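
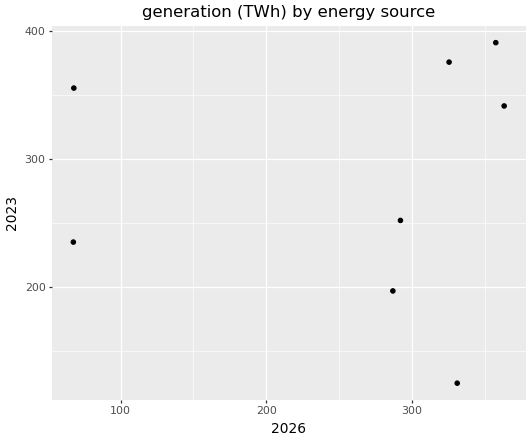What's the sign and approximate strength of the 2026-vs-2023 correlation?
no clear correlation

Points are roughly uncorrelated; weak (|r| ≈ 0.0).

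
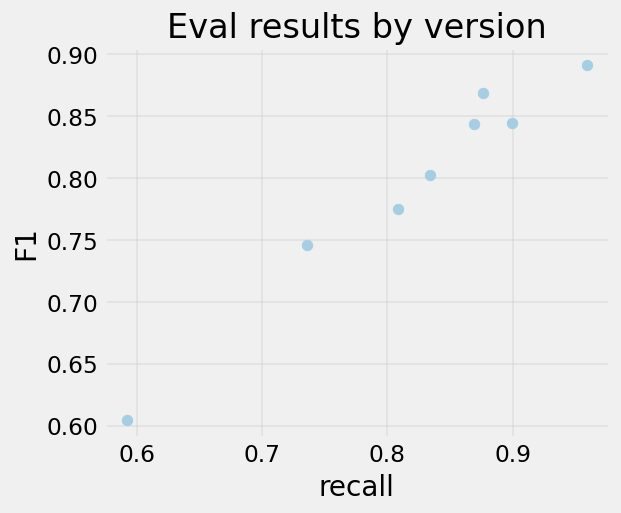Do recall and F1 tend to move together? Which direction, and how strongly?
Points are positively correlated; strong (|r| ≈ 1.0).

positive, strong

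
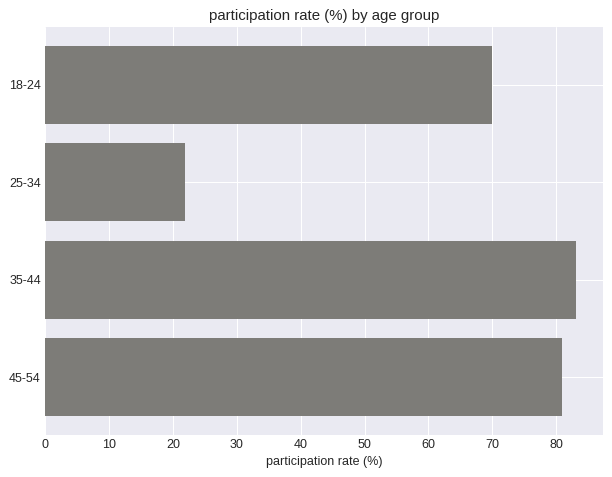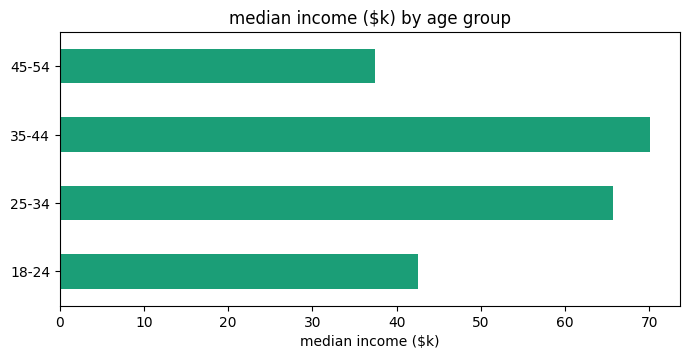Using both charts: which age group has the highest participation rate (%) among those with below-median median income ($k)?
Chart 2 median median income ($k) ≈ 50; below-median age groups: 18-24, 45-54. Among those, 45-54 has the highest participation rate (%) (≈ 80).

45-54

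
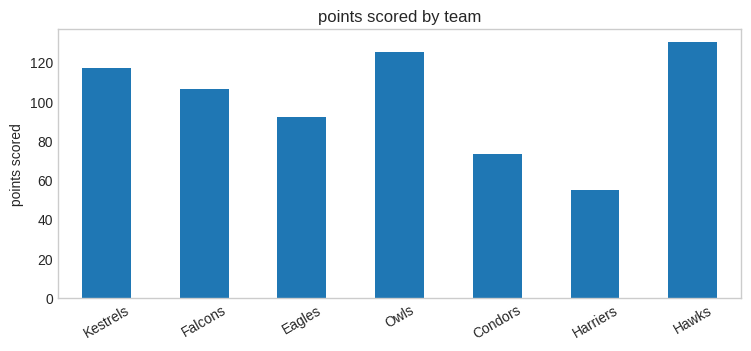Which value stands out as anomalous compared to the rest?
Harriers

Harriers ≈ 60; the rest sit between ≈ 80 and ≈ 120.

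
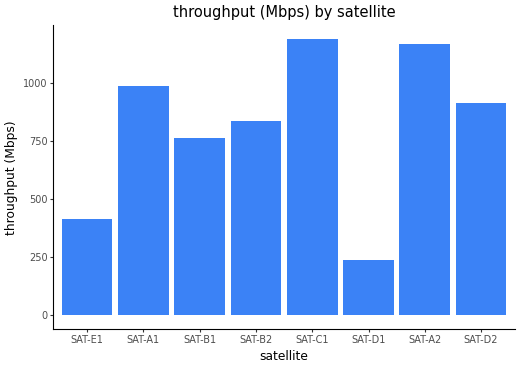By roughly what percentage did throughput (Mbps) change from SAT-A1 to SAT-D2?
≈ -10%

SAT-A1 ≈ 1000, SAT-D2 ≈ 900; (900 − 1000) / 1000 ≈ -10%.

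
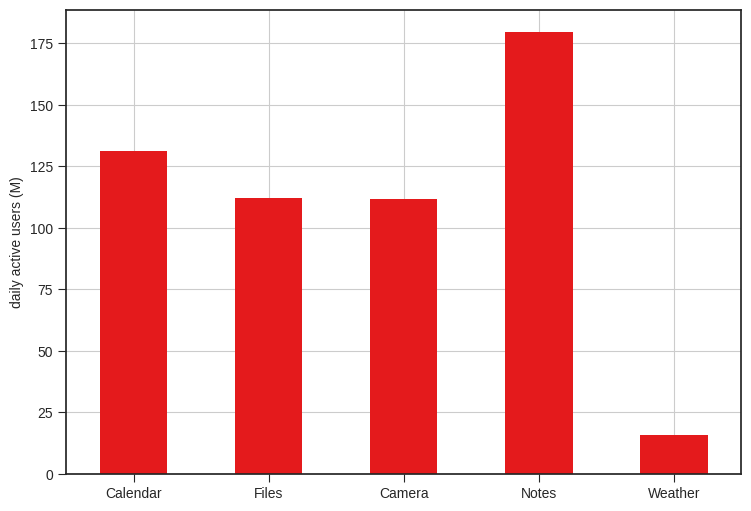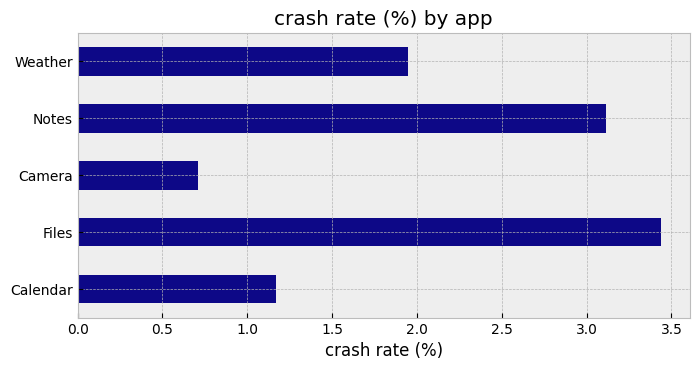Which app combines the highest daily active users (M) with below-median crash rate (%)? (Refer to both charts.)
Chart 2 median crash rate (%) ≈ 2; below-median apps: Calendar, Camera. Among those, Calendar has the highest daily active users (M) (≈ 140).

Calendar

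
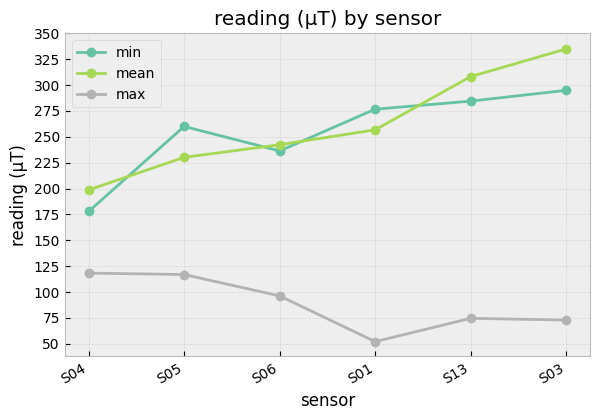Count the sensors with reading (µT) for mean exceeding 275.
Above 275: S13, S03.

2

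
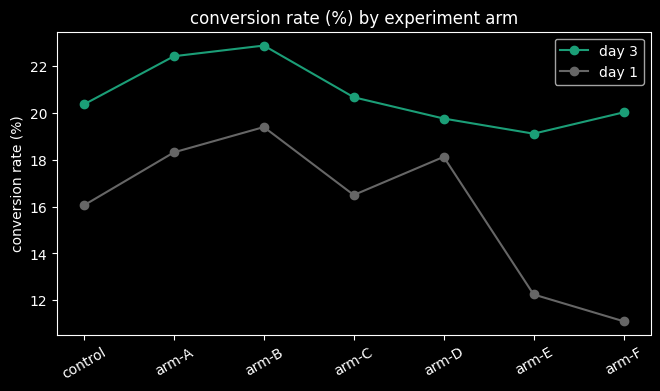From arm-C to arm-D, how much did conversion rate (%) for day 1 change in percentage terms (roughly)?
≈ +12.5%

arm-C ≈ 16, arm-D ≈ 18; (18 − 16) / 16 ≈ +12.5%.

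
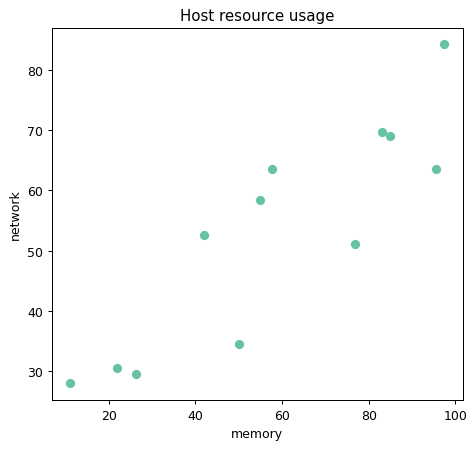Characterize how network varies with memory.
positive, strong

Points are positively correlated; strong (|r| ≈ 0.9).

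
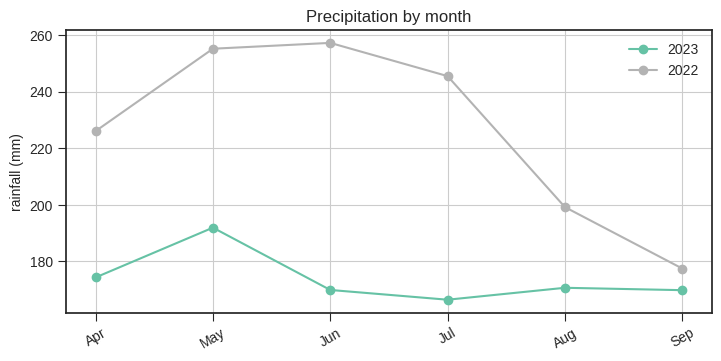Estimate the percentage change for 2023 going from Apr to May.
Apr ≈ 170, May ≈ 190; (190 − 170) / 170 ≈ +11.8%.

≈ +11.8%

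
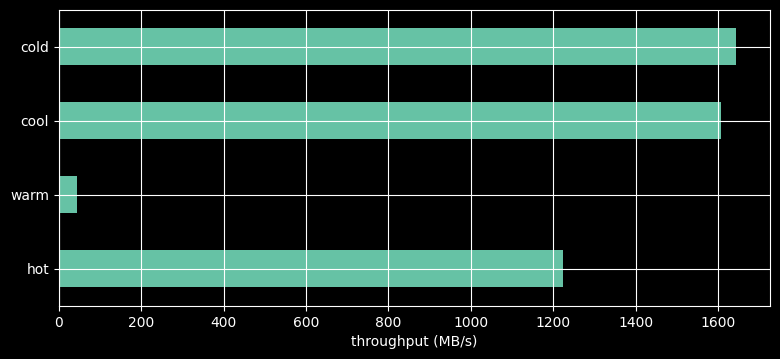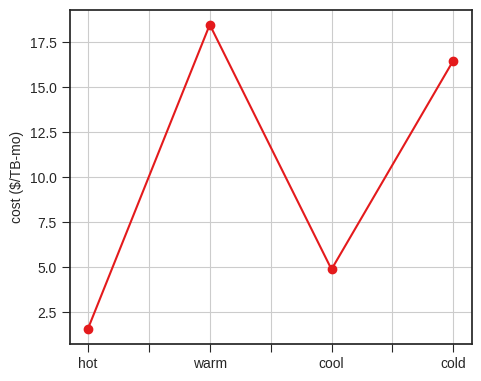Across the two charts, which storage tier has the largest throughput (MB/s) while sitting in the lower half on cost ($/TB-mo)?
cool

Chart 2 median cost ($/TB-mo) ≈ 10; below-median storage tiers: hot, cool. Among those, cool has the highest throughput (MB/s) (≈ 1600).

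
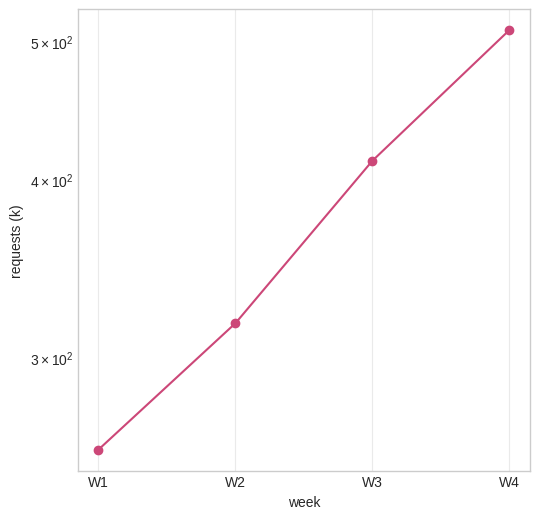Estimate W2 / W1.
W2 ≈ 325, W1 ≈ 250; 325/250 ≈ 1.3.

≈ 1.3×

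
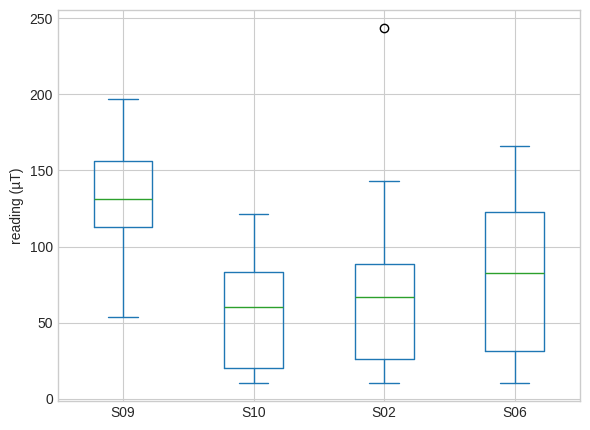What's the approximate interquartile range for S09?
≈ 50

Q3 ≈ 160, Q1 ≈ 110; IQR ≈ 50.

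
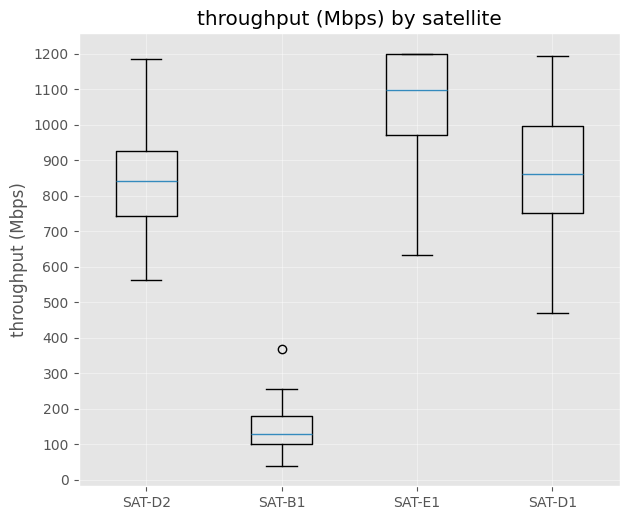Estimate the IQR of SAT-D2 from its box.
≈ 200

Q3 ≈ 900, Q1 ≈ 700; IQR ≈ 200.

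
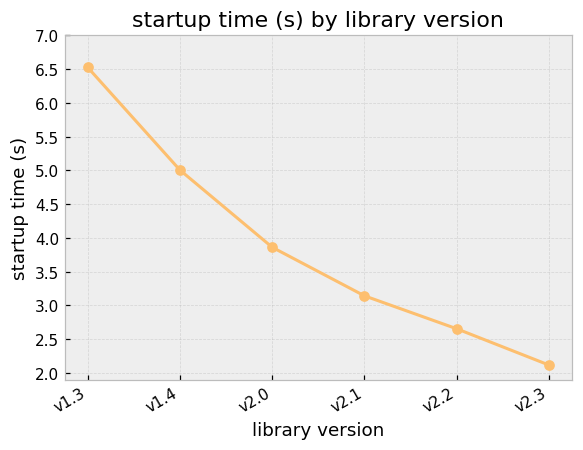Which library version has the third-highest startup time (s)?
v2.0

Top 4: v1.3 ≈ 6.5, v1.4 ≈ 5.0, v2.0 ≈ 4.0, v2.1 ≈ 3.0.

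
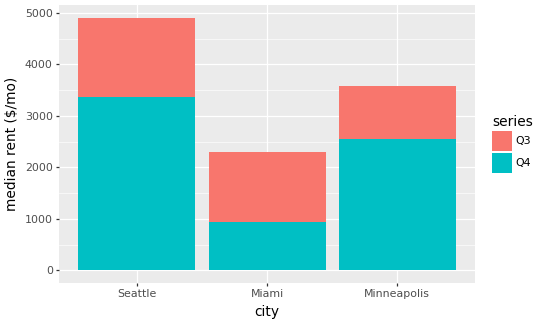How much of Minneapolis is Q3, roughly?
≈ 1000

Q3 top ≈ 3500, bottom ≈ 2500; segment ≈ 1000.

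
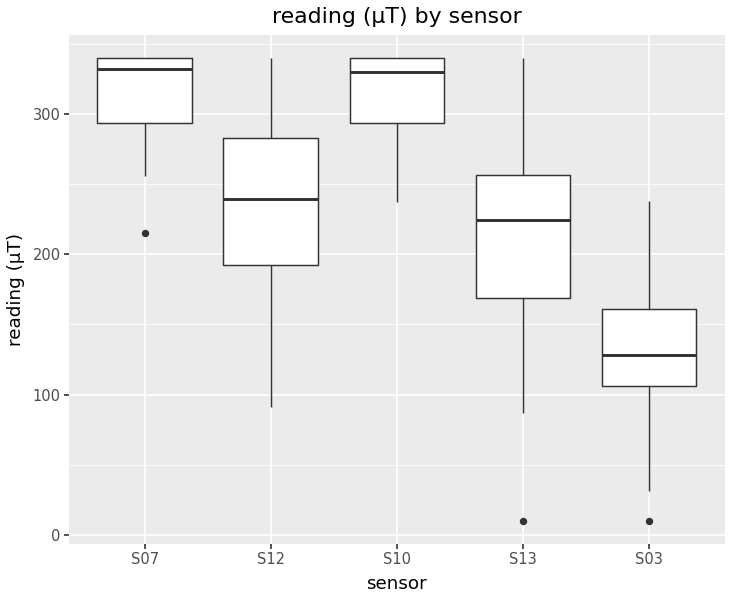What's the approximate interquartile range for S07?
≈ 40

Q3 ≈ 340, Q1 ≈ 300; IQR ≈ 40.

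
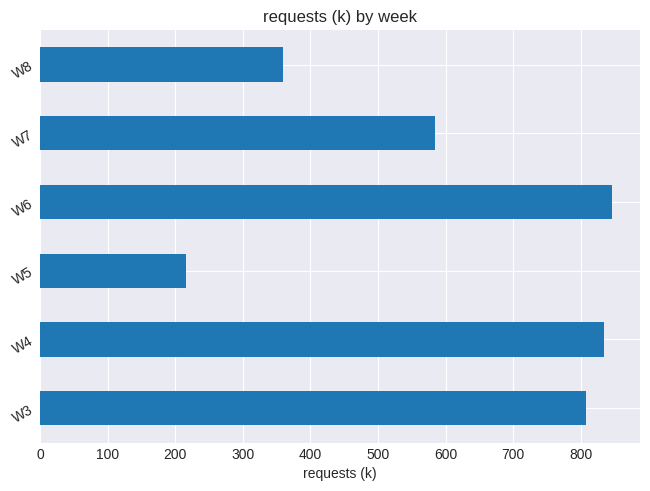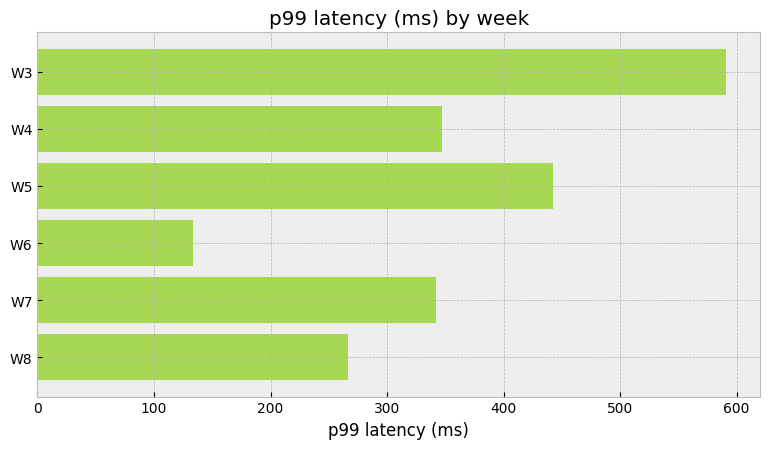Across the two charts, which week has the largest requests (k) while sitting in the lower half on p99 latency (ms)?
W6

Chart 2 median p99 latency (ms) ≈ 300; below-median weeks: W6, W7, W8. Among those, W6 has the highest requests (k) (≈ 800).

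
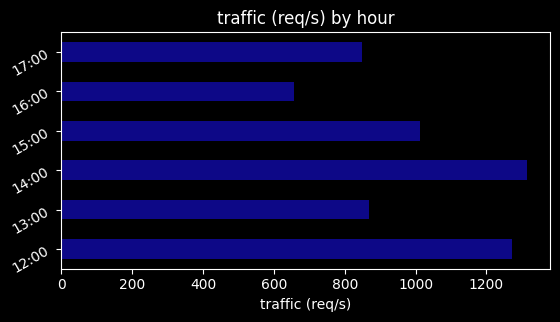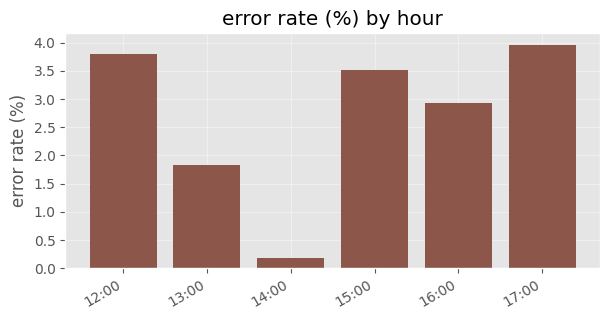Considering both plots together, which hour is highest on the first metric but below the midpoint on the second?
14:00

Chart 2 median error rate (%) ≈ 3; below-median hours: 13:00, 14:00, 16:00. Among those, 14:00 has the highest traffic (req/s) (≈ 1400).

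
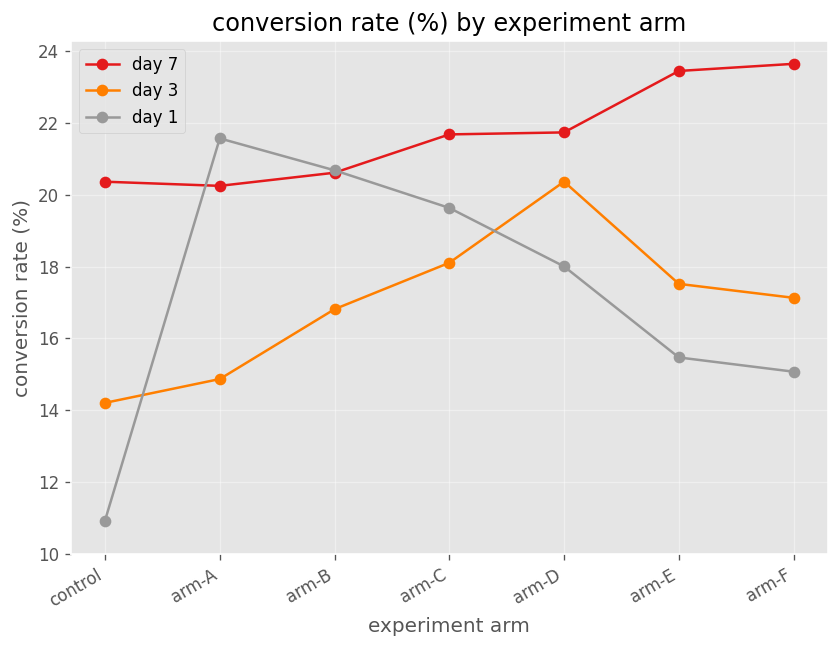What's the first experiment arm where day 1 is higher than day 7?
control: day 1 ≈ 10 vs day 7 ≈ 20 (not yet); arm-A: day 1 ≈ 22 vs day 7 ≈ 20 (first crossover).

arm-A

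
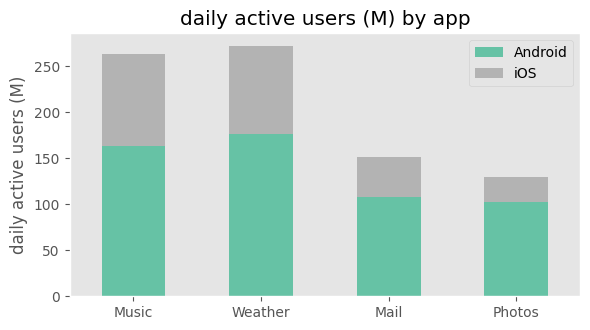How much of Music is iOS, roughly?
iOS top ≈ 275, bottom ≈ 175; segment ≈ 100.

≈ 100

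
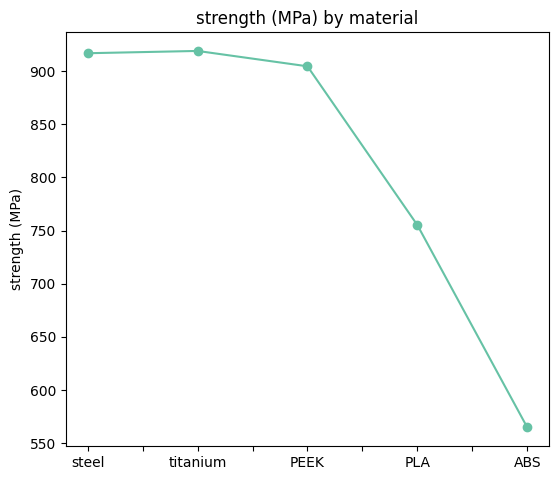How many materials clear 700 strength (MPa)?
4

Above 700: steel, titanium, PEEK, PLA.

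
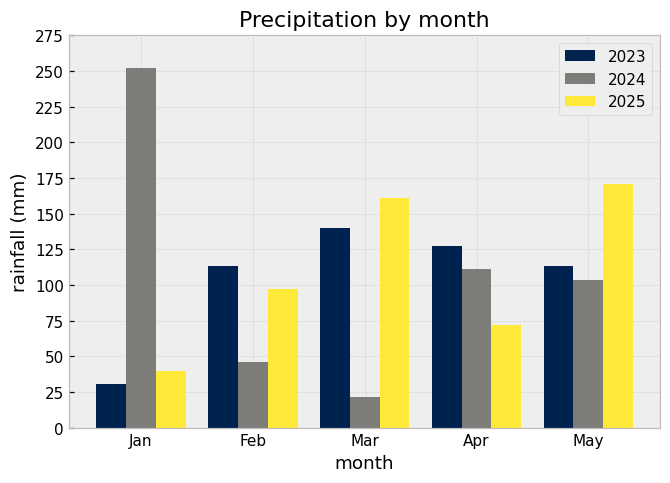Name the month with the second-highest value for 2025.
Mar

Top 3 for 2025: May ≈ 175, Mar ≈ 150, Feb ≈ 100.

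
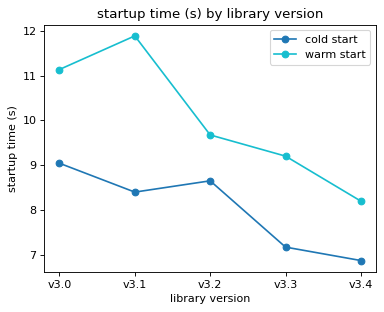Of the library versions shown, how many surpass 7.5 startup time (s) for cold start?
3

Above 7.5: v3.0, v3.1, v3.2.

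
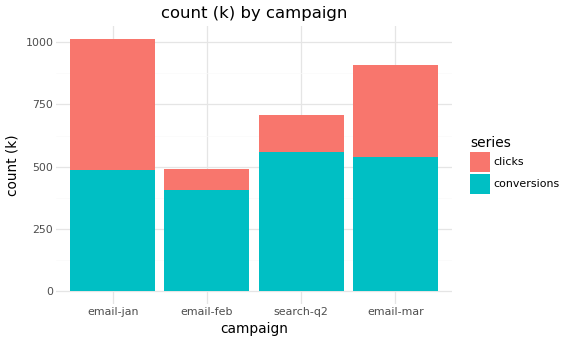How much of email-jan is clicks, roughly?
clicks top ≈ 1000, bottom ≈ 500; segment ≈ 500.

≈ 500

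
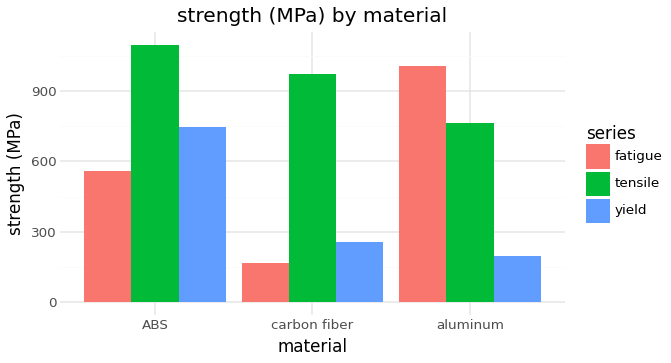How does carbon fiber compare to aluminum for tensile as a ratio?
≈ 1.25×

carbon fiber ≈ 1000, aluminum ≈ 800; 1000/800 ≈ 1.25.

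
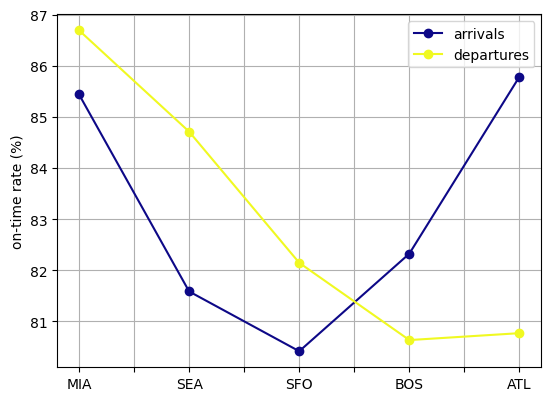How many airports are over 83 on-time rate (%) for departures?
2

Above 83: MIA, SEA.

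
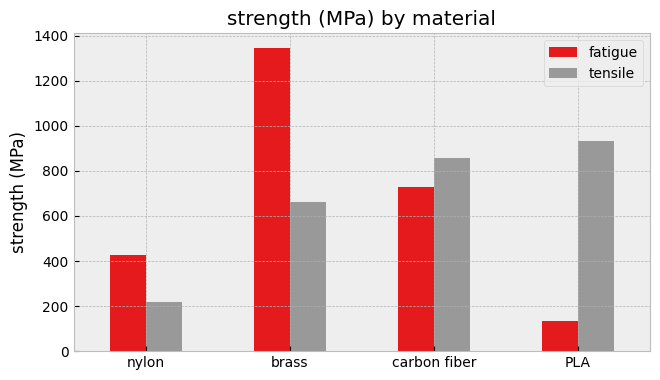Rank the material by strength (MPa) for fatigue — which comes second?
carbon fiber

Top 3 for fatigue: brass ≈ 1400, carbon fiber ≈ 800, nylon ≈ 400.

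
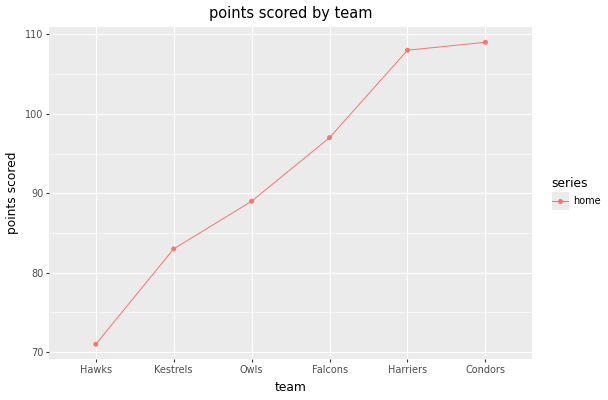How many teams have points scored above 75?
5

Above 75: Kestrels, Owls, Falcons, Harriers, Condors.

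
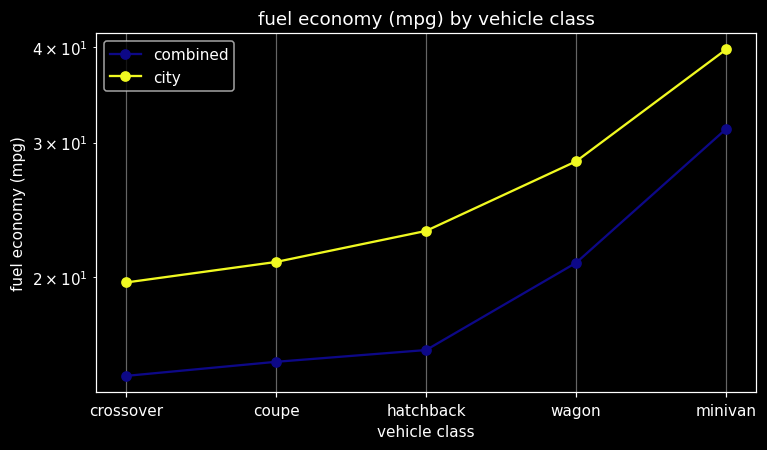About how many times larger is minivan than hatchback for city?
minivan ≈ 40, hatchback ≈ 25; 40/25 ≈ 1.6.

≈ 1.6×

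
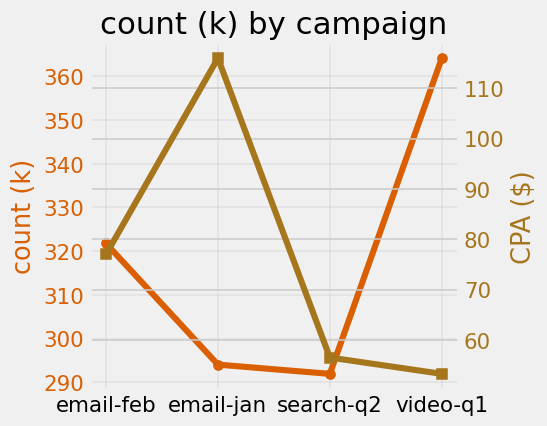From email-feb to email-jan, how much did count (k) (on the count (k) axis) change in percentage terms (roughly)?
email-feb ≈ 320, email-jan ≈ 290; (290 − 320) / 320 ≈ -9.4%.

≈ -9.4%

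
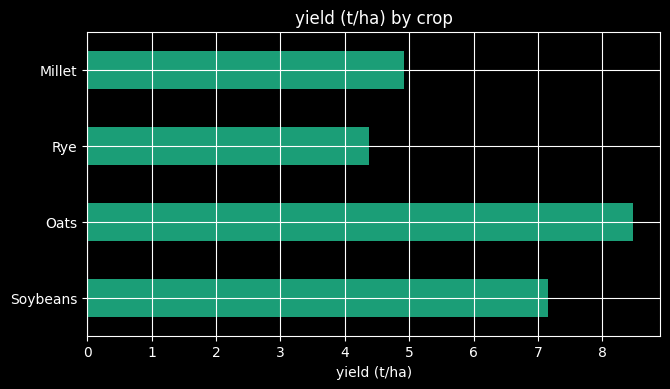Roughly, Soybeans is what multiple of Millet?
Soybeans ≈ 7, Millet ≈ 5; 7/5 ≈ 1.4.

≈ 1.4×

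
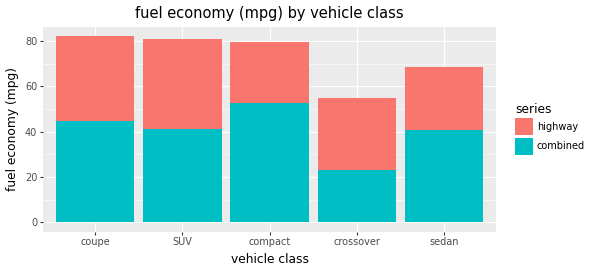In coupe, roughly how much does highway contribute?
≈ 40

highway top ≈ 80, bottom ≈ 40; segment ≈ 40.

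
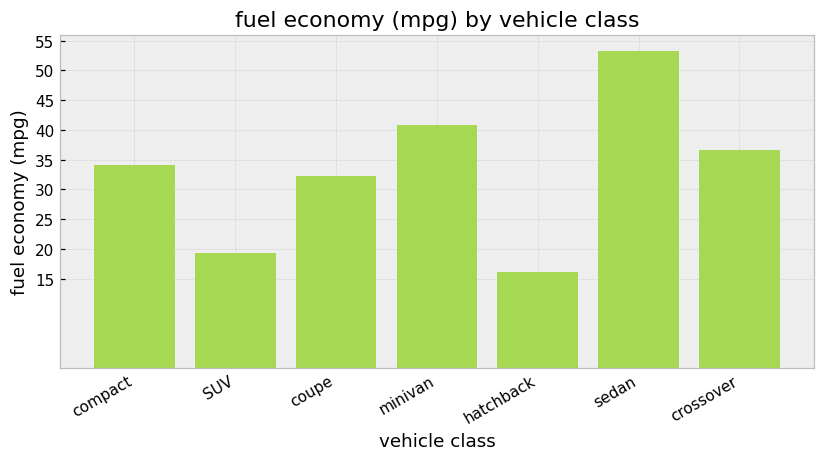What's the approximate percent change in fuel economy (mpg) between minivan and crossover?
≈ -12.5%

minivan ≈ 40, crossover ≈ 35; (35 − 40) / 40 ≈ -12.5%.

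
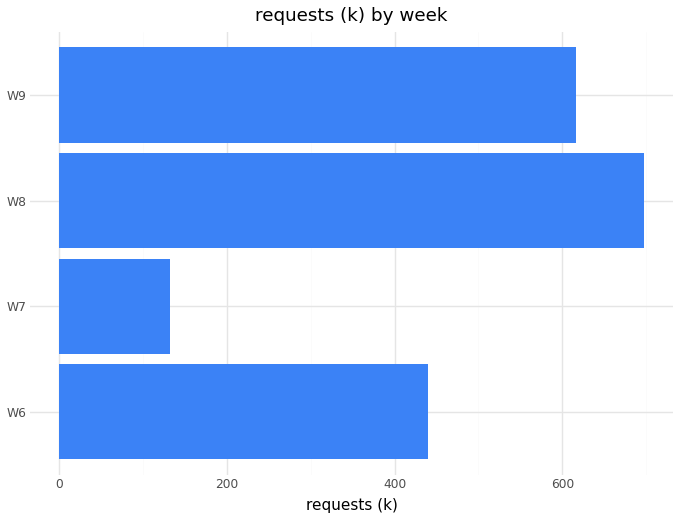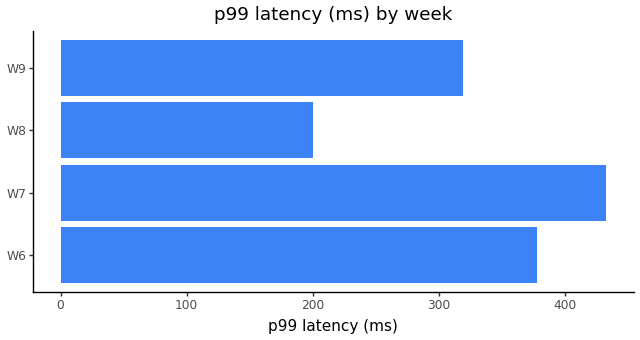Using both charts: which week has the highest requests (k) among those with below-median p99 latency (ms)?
W8

Chart 2 median p99 latency (ms) ≈ 350; below-median weeks: W8, W9. Among those, W8 has the highest requests (k) (≈ 700).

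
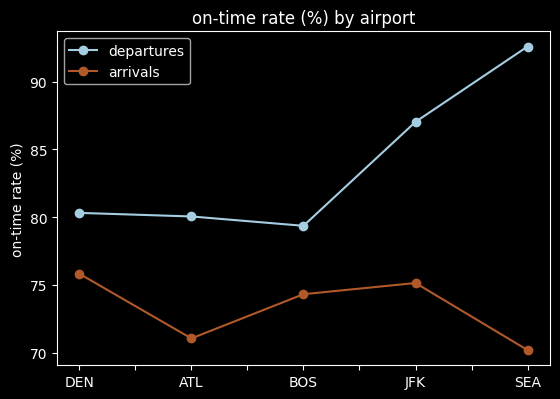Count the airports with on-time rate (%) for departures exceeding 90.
1

Above 90: SEA.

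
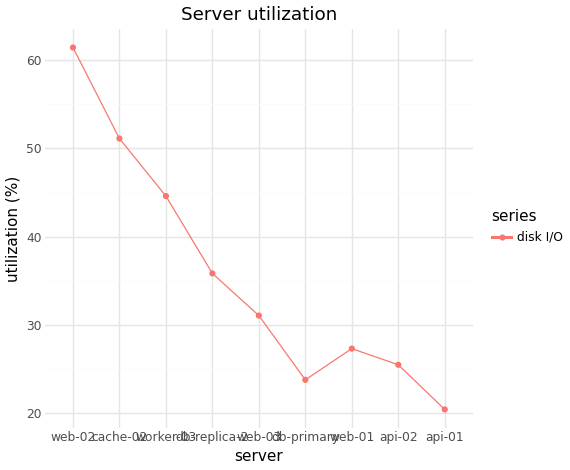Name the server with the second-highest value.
cache-02

Top 3: web-02 ≈ 60, cache-02 ≈ 50, worker-03 ≈ 45.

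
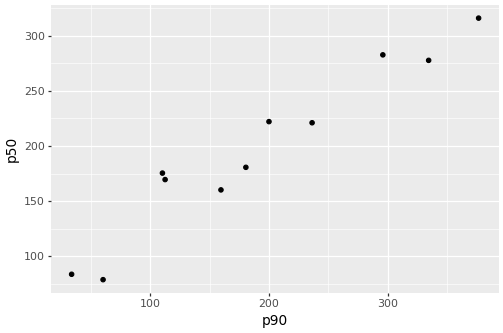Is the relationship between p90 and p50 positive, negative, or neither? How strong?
Points are positively correlated; strong (|r| ≈ 1.0).

positive, strong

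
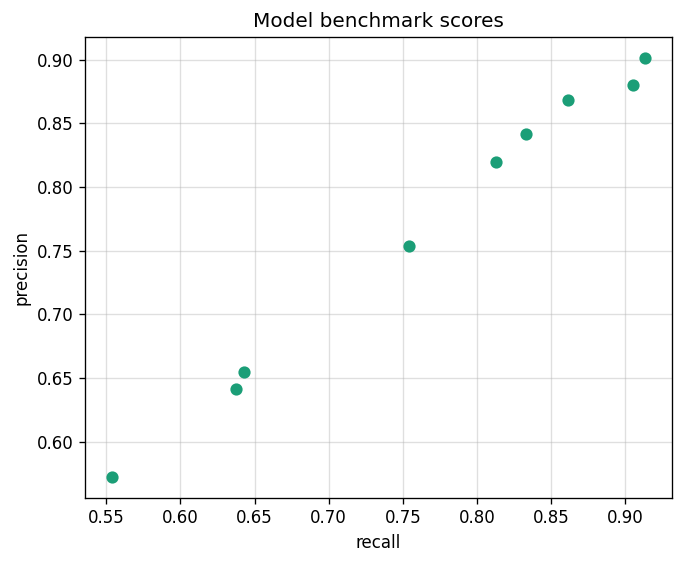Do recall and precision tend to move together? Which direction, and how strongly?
positive, strong

Points are positively correlated; strong (|r| ≈ 1.0).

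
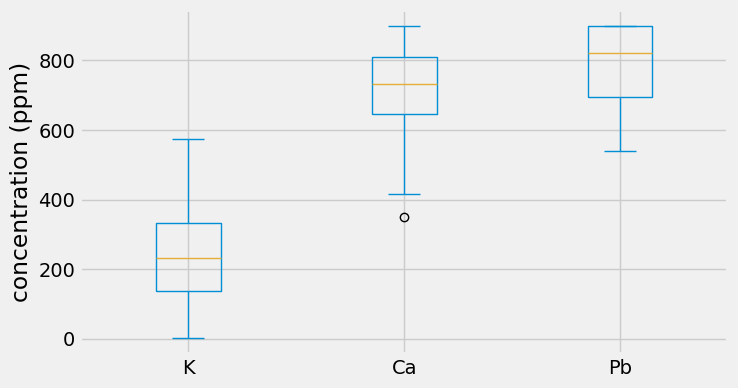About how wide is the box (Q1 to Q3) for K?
Q3 ≈ 350, Q1 ≈ 150; IQR ≈ 200.

≈ 200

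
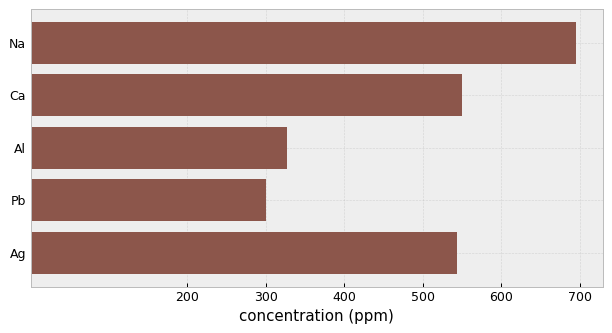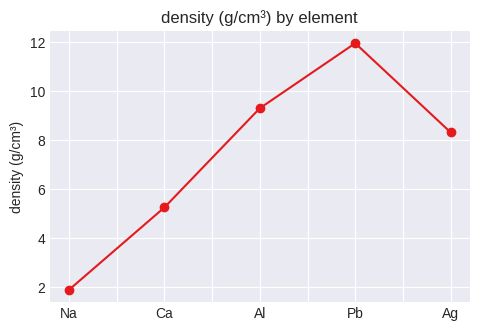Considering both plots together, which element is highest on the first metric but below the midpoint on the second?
Na

Chart 2 median density (g/cm³) ≈ 8; below-median elements: Na, Ca. Among those, Na has the highest concentration (ppm) (≈ 700).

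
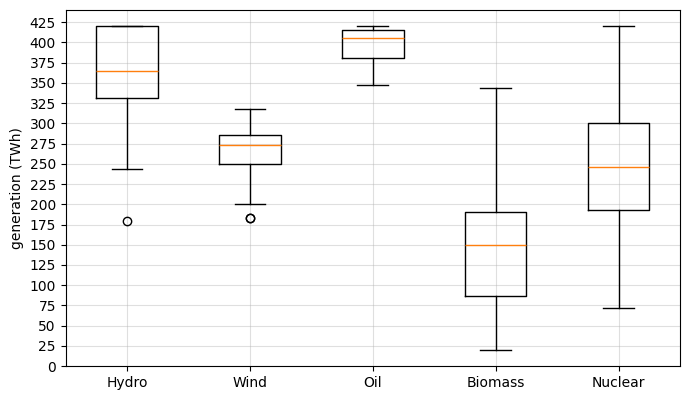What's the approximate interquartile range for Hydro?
Q3 ≈ 425, Q1 ≈ 325; IQR ≈ 100.

≈ 100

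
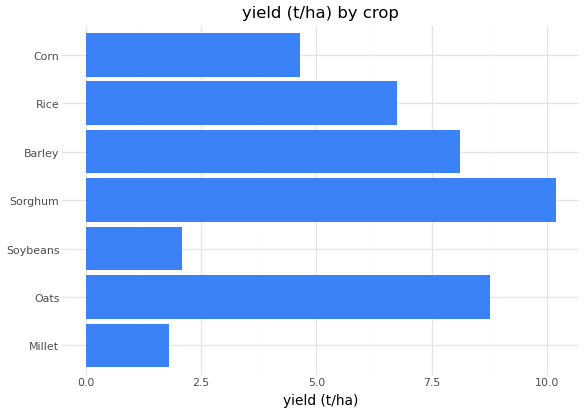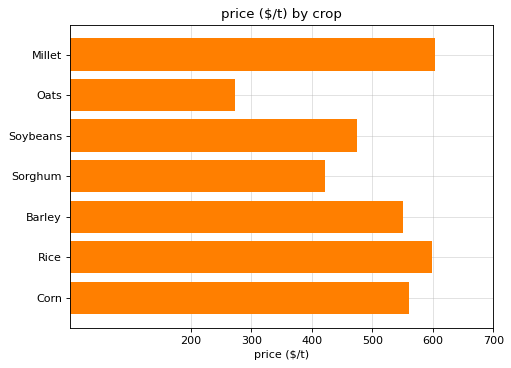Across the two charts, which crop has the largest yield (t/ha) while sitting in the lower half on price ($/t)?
Sorghum

Chart 2 median price ($/t) ≈ 600; below-median crops: Oats, Soybeans, Sorghum. Among those, Sorghum has the highest yield (t/ha) (≈ 10).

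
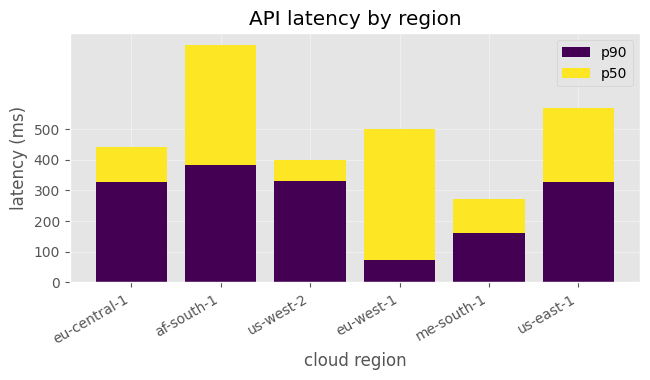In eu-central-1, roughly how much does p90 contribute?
p90 top ≈ 300, bottom ≈ 0; segment ≈ 300.

≈ 300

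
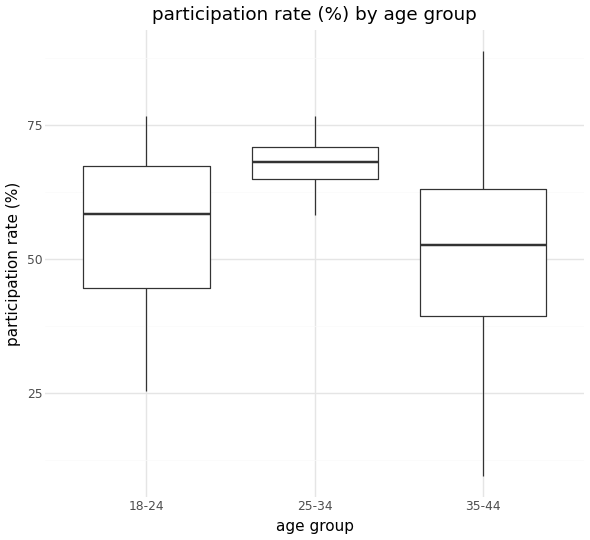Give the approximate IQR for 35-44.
≈ 24

Q3 ≈ 64, Q1 ≈ 40; IQR ≈ 24.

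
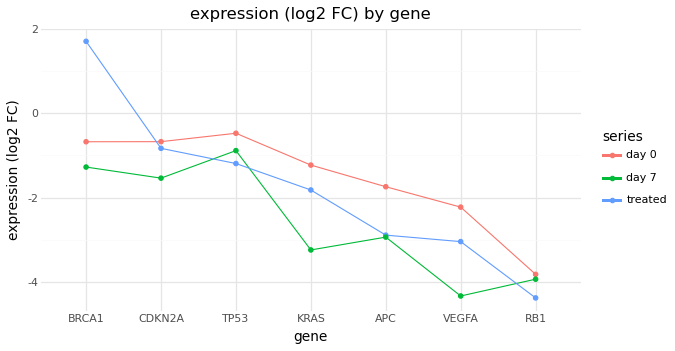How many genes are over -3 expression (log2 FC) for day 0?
Above -3: BRCA1, CDKN2A, TP53, KRAS, APC, VEGFA.

6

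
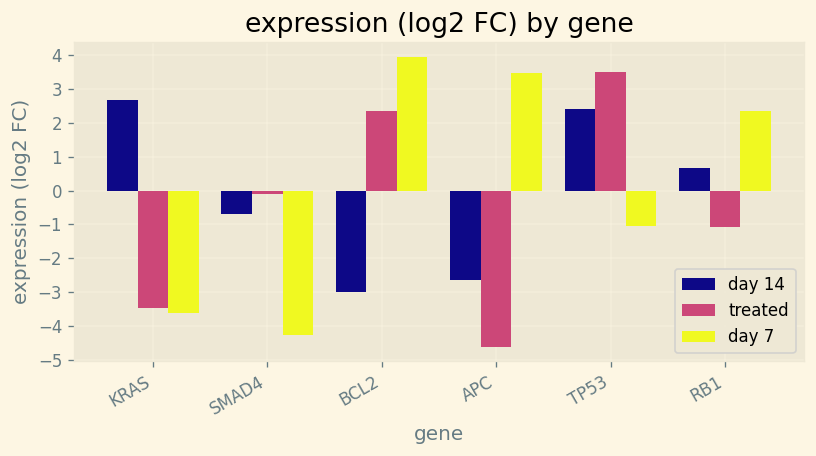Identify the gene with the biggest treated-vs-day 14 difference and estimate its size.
KRAS, ≈ 6 log2 FC

KRAS: treated ≈ -3, day 14 ≈ 3 → gap ≈ 6. Next-largest (BCL2) is only ≈ 5.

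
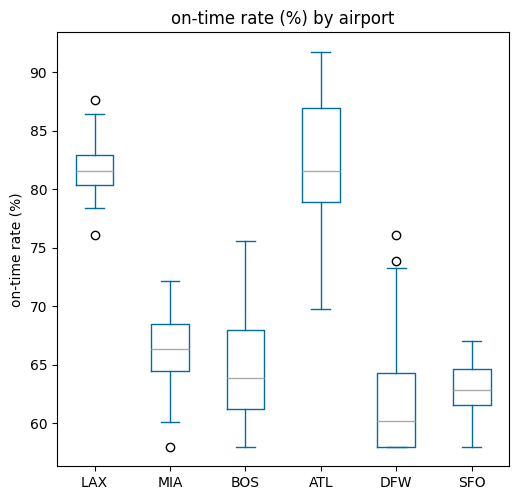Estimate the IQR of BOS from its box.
Q3 ≈ 68, Q1 ≈ 62; IQR ≈ 6.

≈ 6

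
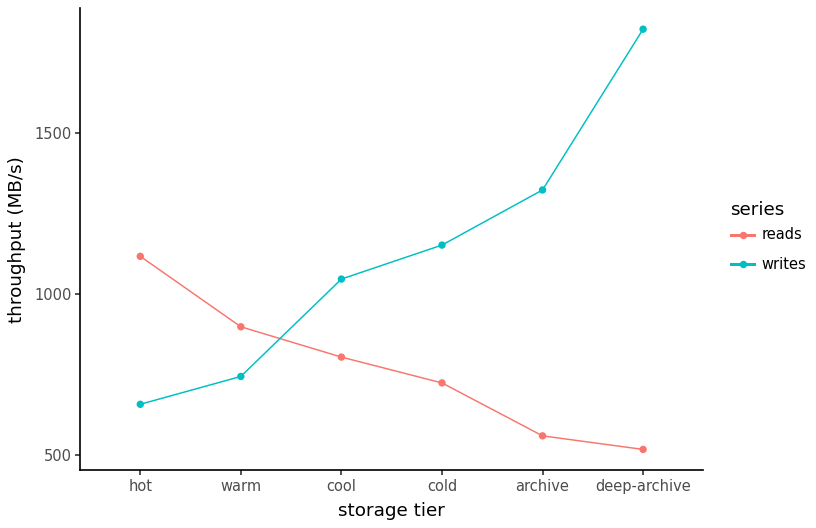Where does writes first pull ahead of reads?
cool

warm: writes ≈ 800 vs reads ≈ 800 (not yet); cool: writes ≈ 1000 vs reads ≈ 800 (first crossover).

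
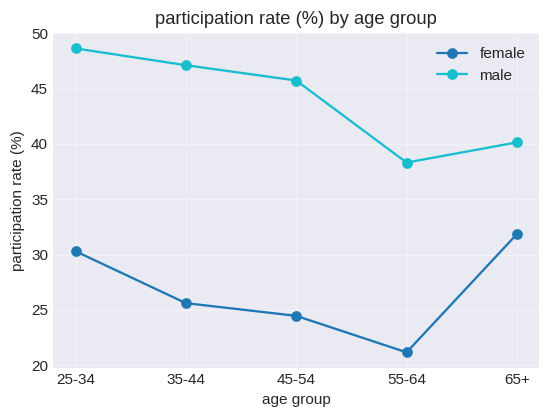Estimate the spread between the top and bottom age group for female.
Max 65+ ≈ 30, min 55-64 ≈ 20; range ≈ 10.

≈ 10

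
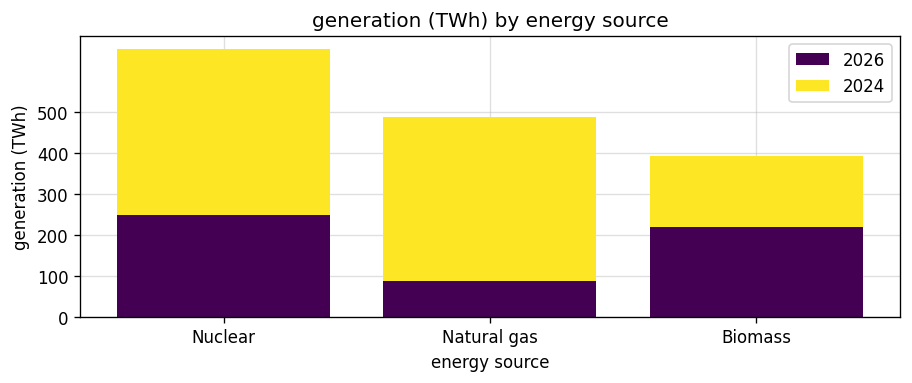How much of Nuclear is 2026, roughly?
≈ 200

2026 top ≈ 200, bottom ≈ 0; segment ≈ 200.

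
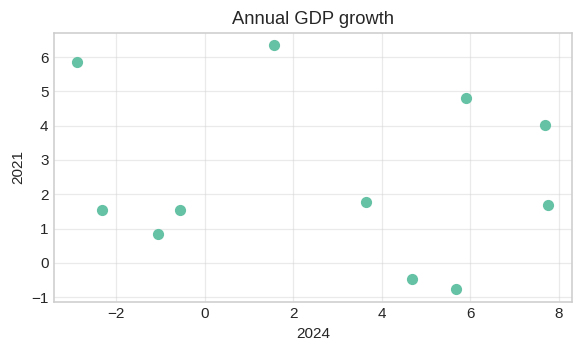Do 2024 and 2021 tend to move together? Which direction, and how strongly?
no clear correlation

Points are roughly uncorrelated; weak (|r| ≈ 0.1).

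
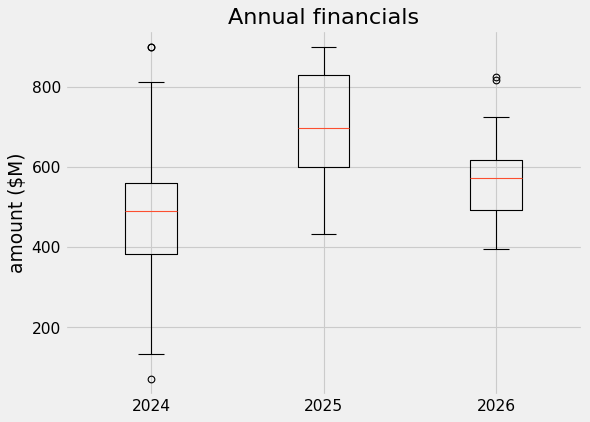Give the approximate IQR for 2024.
Q3 ≈ 550, Q1 ≈ 375; IQR ≈ 175.

≈ 175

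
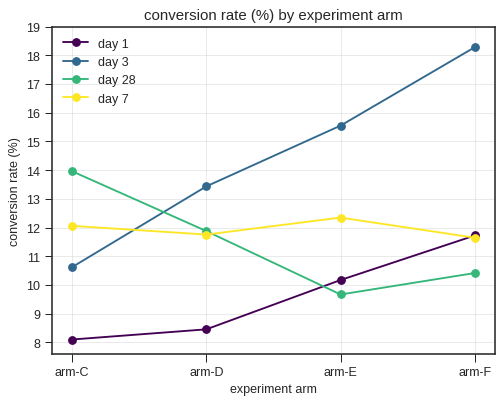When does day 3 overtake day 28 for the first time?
arm-D

arm-C: day 3 ≈ 11 vs day 28 ≈ 14 (not yet); arm-D: day 3 ≈ 13 vs day 28 ≈ 12 (first crossover).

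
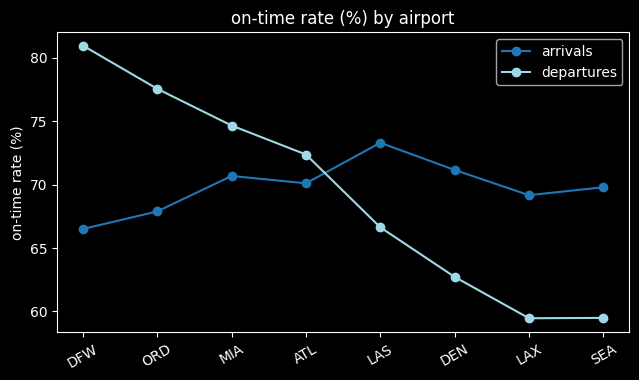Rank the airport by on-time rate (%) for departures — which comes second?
Top 3 for departures: DFW ≈ 80, ORD ≈ 78, MIA ≈ 74.

ORD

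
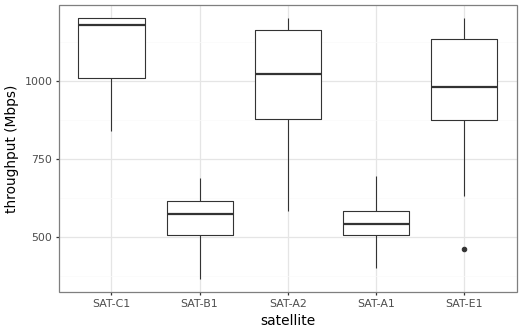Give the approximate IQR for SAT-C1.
≈ 200

Q3 ≈ 1200, Q1 ≈ 1000; IQR ≈ 200.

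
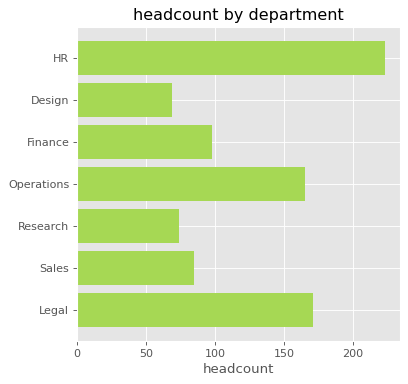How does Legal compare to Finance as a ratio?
Legal ≈ 180, Finance ≈ 100; 180/100 ≈ 1.8.

≈ 1.8×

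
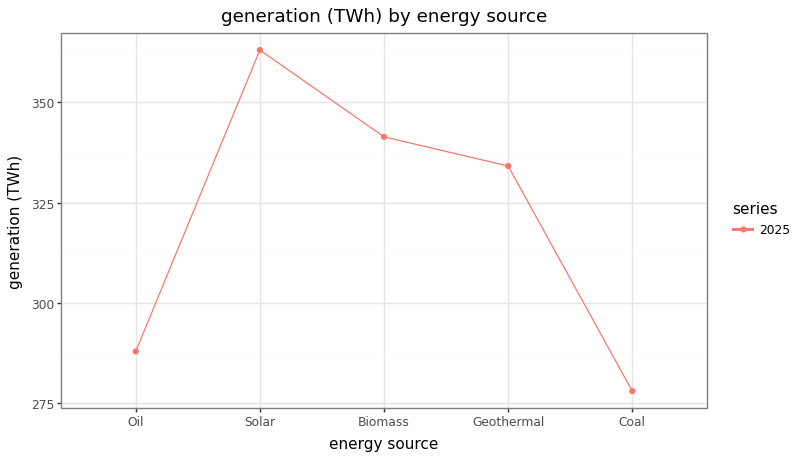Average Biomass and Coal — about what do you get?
(340 + 280) / 2 ≈ 310.

≈ 310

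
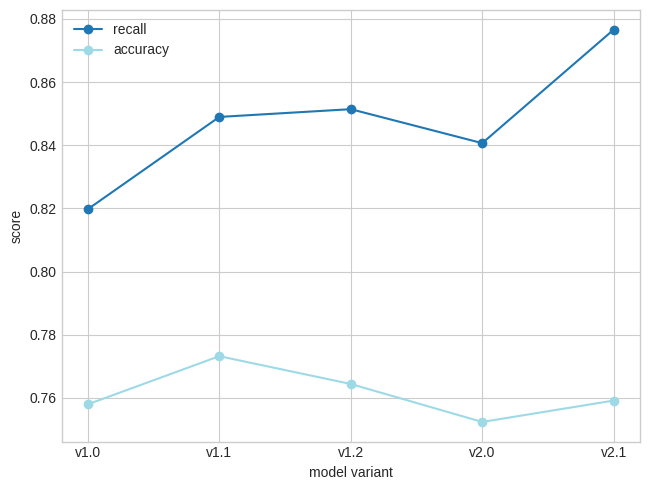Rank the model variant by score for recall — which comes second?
Top 3 for recall: v2.1 ≈ 0.88, v1.2 ≈ 0.86, v1.1 ≈ 0.84.

v1.2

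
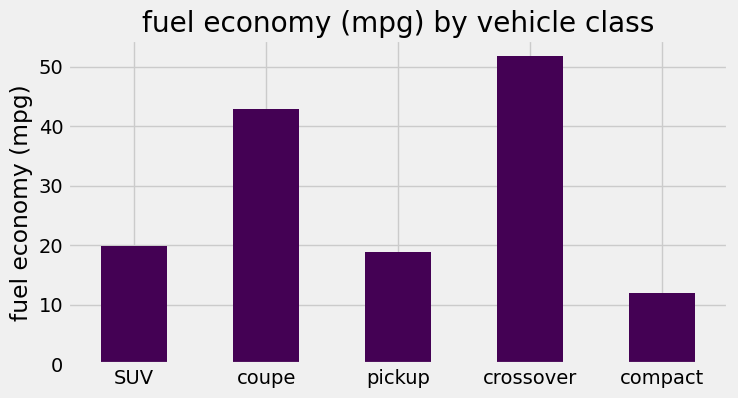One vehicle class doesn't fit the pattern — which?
crossover ≈ 50; the rest sit between ≈ 10 and ≈ 45.

crossover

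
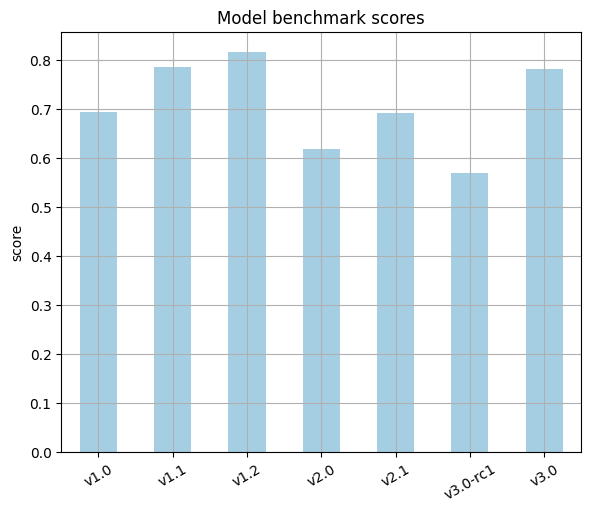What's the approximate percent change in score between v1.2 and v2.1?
v1.2 ≈ 0.8, v2.1 ≈ 0.7; (0.7 − 0.8) / 0.8 ≈ -12.5%.

≈ -12.5%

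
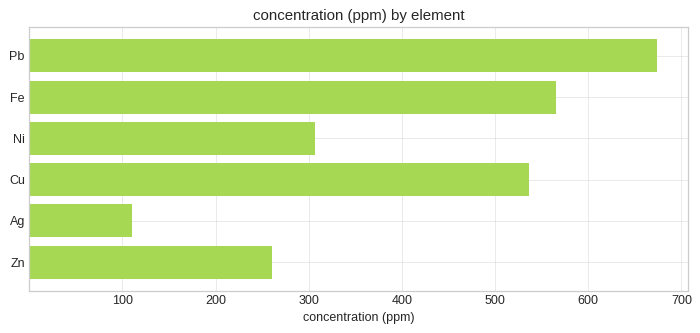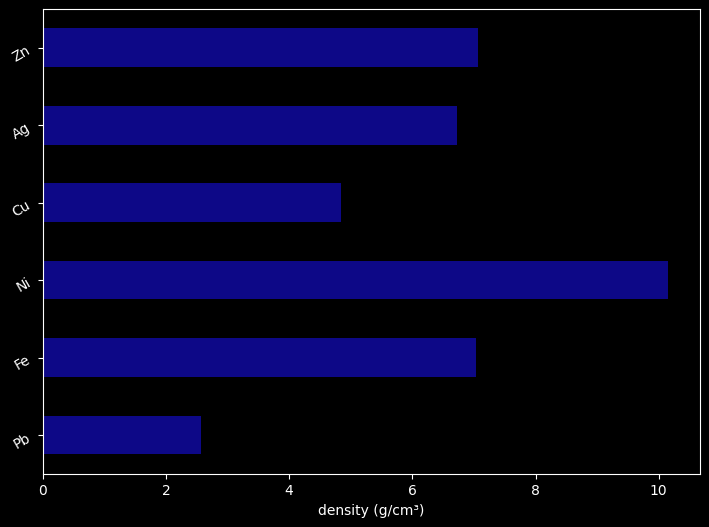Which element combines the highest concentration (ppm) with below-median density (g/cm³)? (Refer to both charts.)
Chart 2 median density (g/cm³) ≈ 7; below-median elements: Pb, Cu, Ag. Among those, Pb has the highest concentration (ppm) (≈ 700).

Pb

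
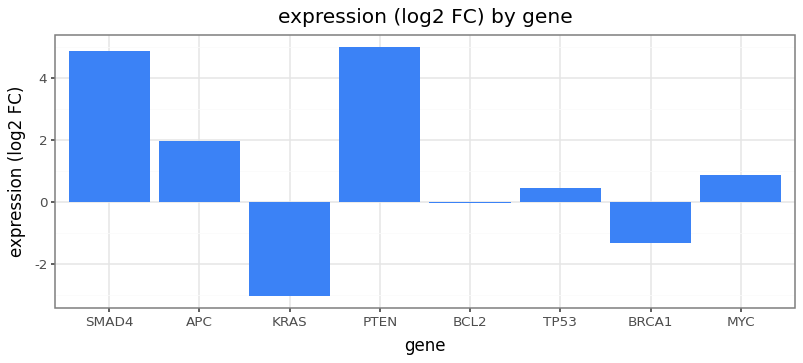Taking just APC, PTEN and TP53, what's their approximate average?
≈ 2

(2 + 5 + 0) / 3 ≈ 2.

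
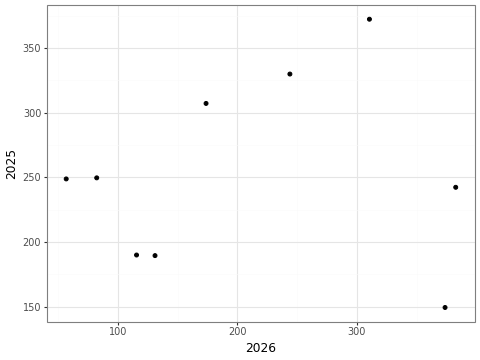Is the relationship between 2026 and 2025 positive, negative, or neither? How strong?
Points are roughly uncorrelated; weak (|r| ≈ 0.1).

no clear correlation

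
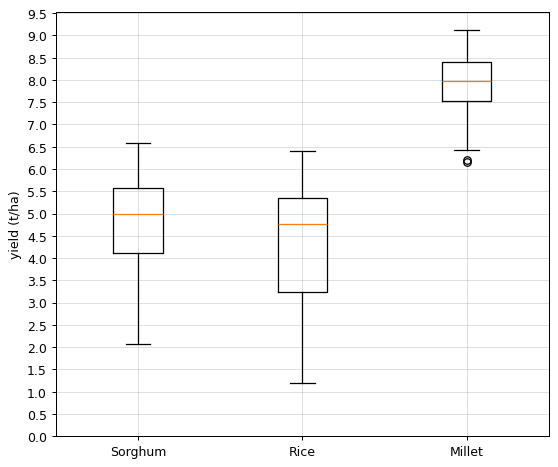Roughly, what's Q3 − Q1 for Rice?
Q3 ≈ 5.5, Q1 ≈ 3.0; IQR ≈ 2.5.

≈ 2.5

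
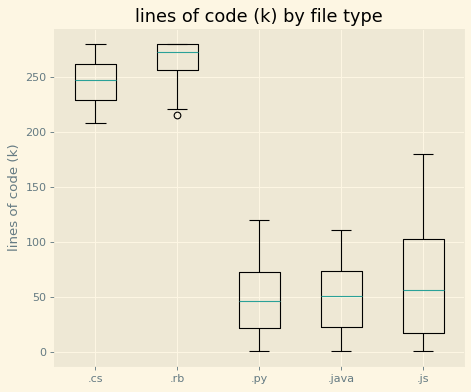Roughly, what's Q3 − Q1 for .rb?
≈ 20

Q3 ≈ 280, Q1 ≈ 260; IQR ≈ 20.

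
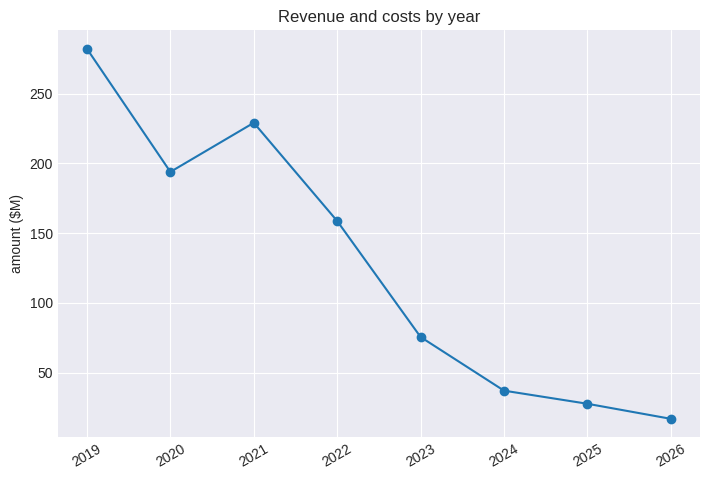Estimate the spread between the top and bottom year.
Max 2019 ≈ 275, min 2026 ≈ 25; range ≈ 250.

≈ 250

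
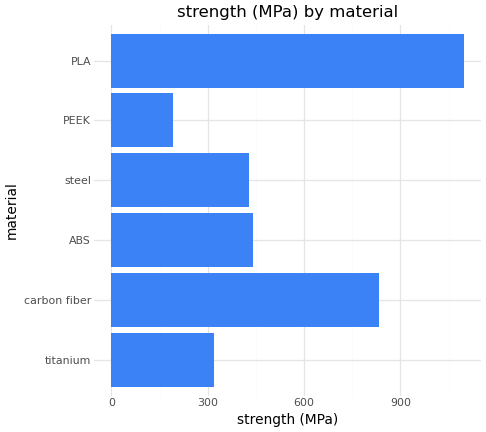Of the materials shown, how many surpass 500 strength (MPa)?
2

Above 500: carbon fiber, PLA.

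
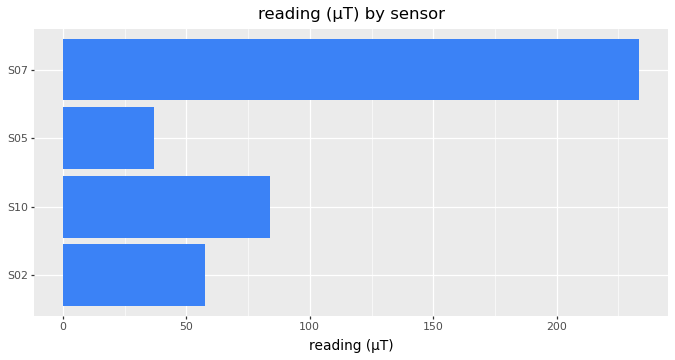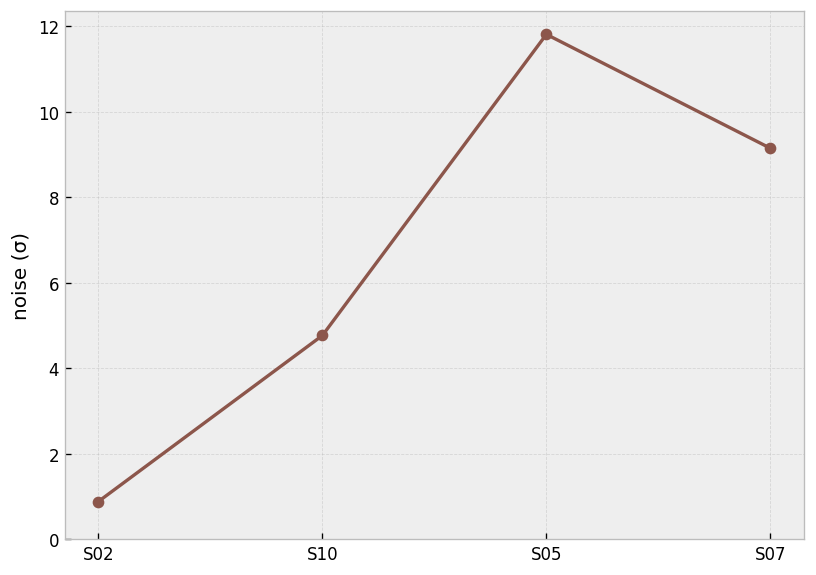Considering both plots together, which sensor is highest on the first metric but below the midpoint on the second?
S10

Chart 2 median noise (σ) ≈ 6; below-median sensors: S02, S10. Among those, S10 has the highest reading (µT) (≈ 75).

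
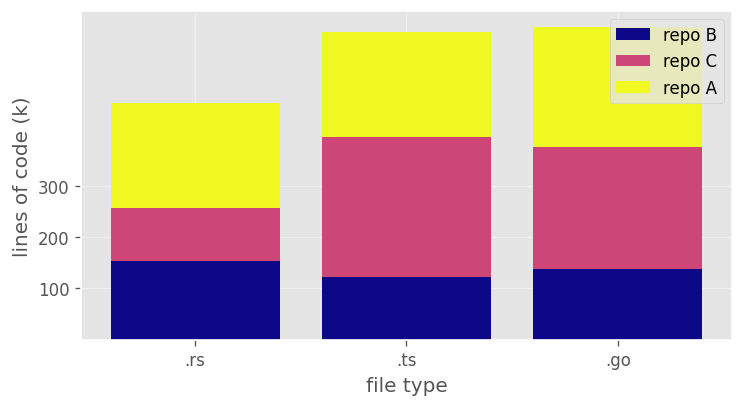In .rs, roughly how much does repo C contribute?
≈ 100

repo C top ≈ 300, bottom ≈ 200; segment ≈ 100.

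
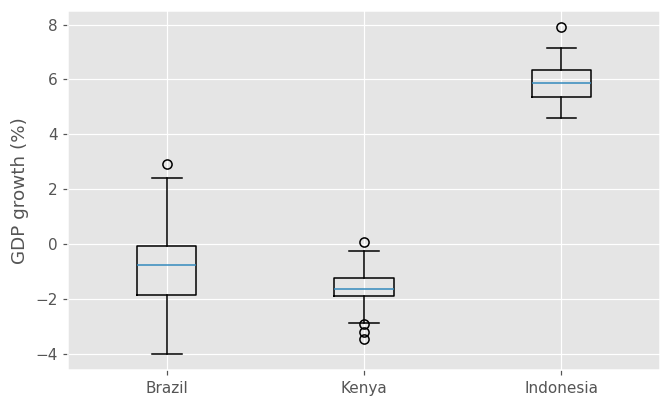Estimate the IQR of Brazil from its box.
≈ 2

Q3 ≈ 0, Q1 ≈ -2; IQR ≈ 2.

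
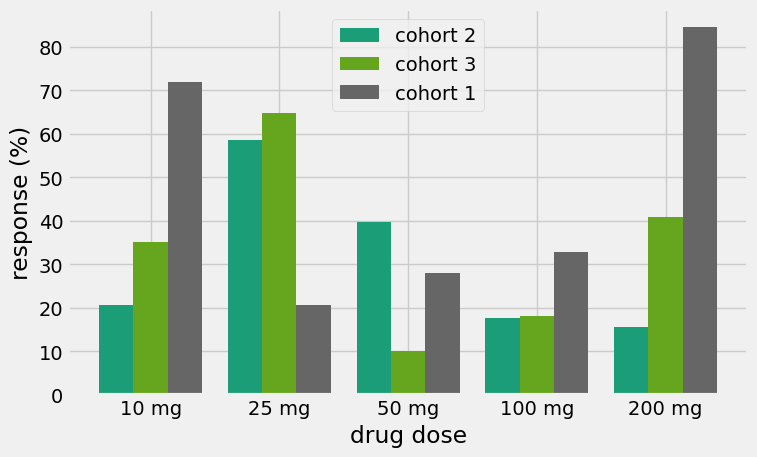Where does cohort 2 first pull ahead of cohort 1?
10 mg: cohort 2 ≈ 20 vs cohort 1 ≈ 70 (not yet); 25 mg: cohort 2 ≈ 60 vs cohort 1 ≈ 20 (first crossover).

25 mg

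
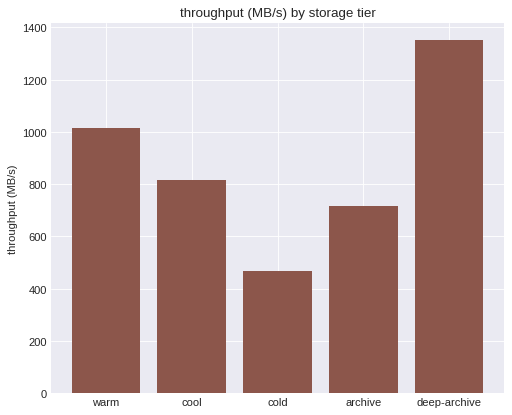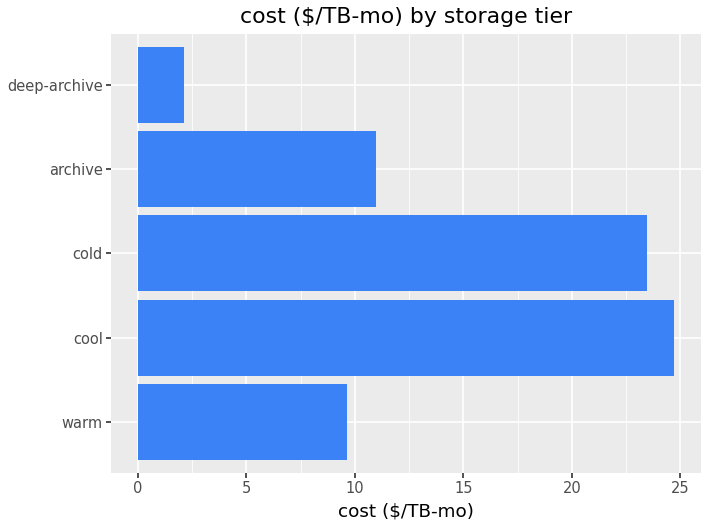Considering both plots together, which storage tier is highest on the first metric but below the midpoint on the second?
Chart 2 median cost ($/TB-mo) ≈ 10; below-median storage tiers: warm, deep-archive. Among those, deep-archive has the highest throughput (MB/s) (≈ 1400).

deep-archive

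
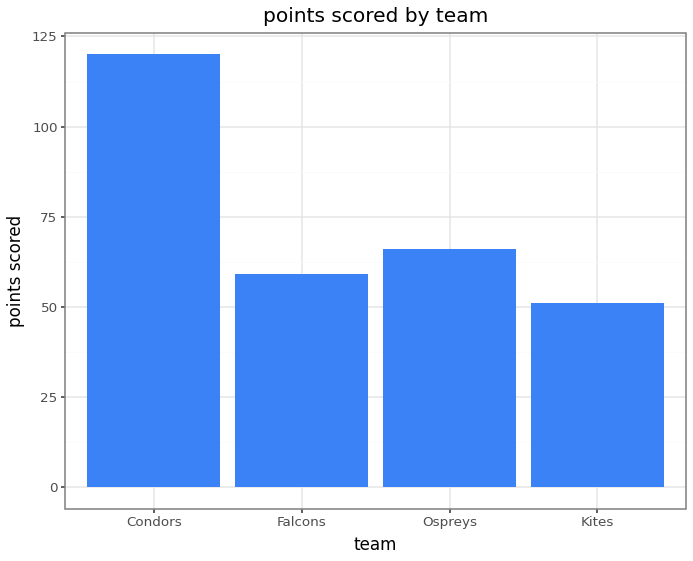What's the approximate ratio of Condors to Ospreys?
≈ 1.71×

Condors ≈ 120, Ospreys ≈ 70; 120/70 ≈ 1.71.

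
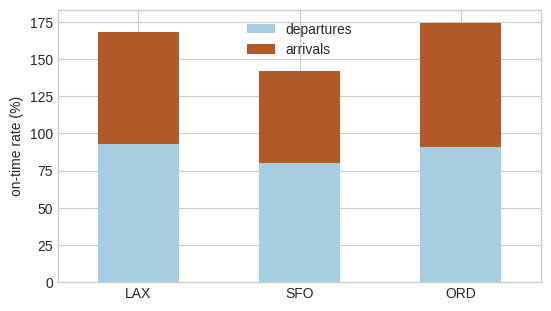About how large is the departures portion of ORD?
≈ 100

departures top ≈ 100, bottom ≈ 0; segment ≈ 100.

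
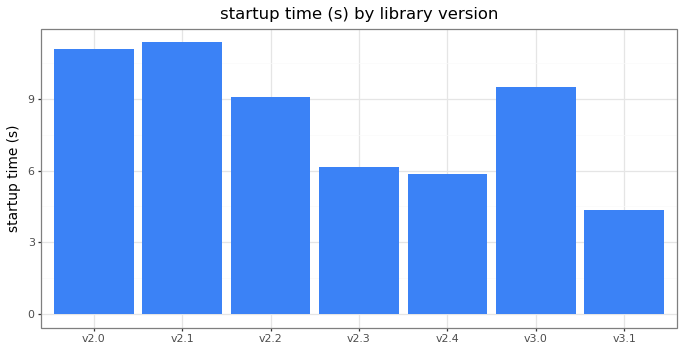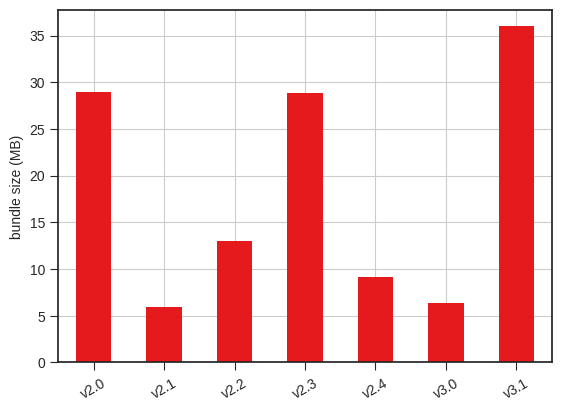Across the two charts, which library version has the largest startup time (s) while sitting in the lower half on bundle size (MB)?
v2.1

Chart 2 median bundle size (MB) ≈ 15; below-median library versions: v2.1, v2.4, v3.0. Among those, v2.1 has the highest startup time (s) (≈ 12).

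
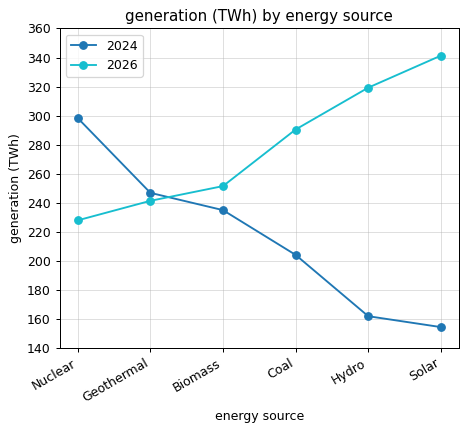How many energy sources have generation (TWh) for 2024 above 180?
4

Above 180: Nuclear, Geothermal, Biomass, Coal.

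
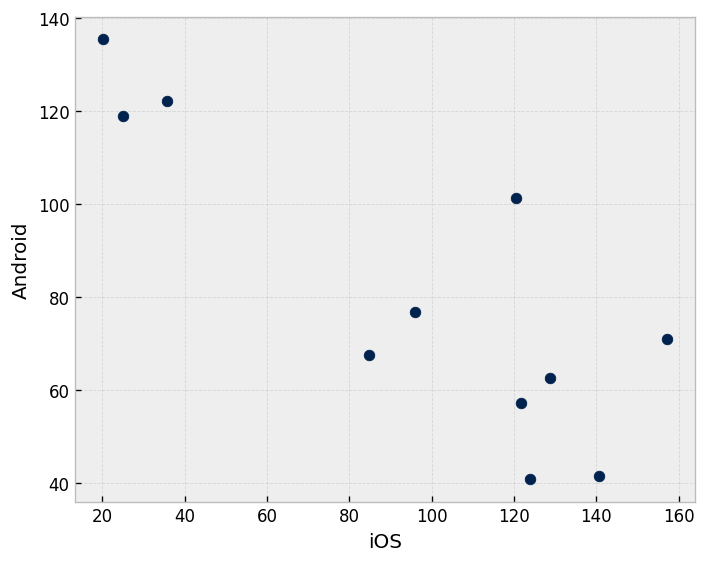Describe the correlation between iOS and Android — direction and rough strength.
Points are negatively correlated; strong (|r| ≈ 0.8).

negative, strong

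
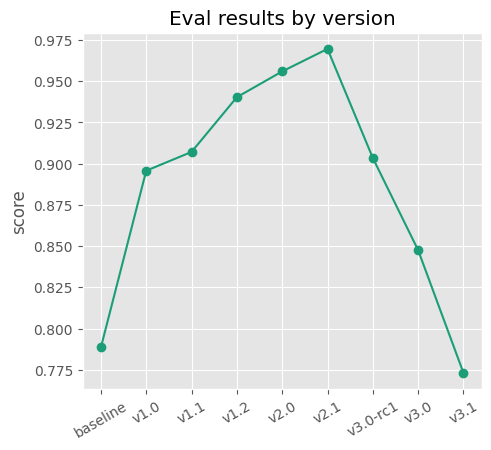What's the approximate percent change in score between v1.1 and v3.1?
v1.1 ≈ 0.90, v3.1 ≈ 0.78; (0.78 − 0.90) / 0.90 ≈ -13.3%.

≈ -13.3%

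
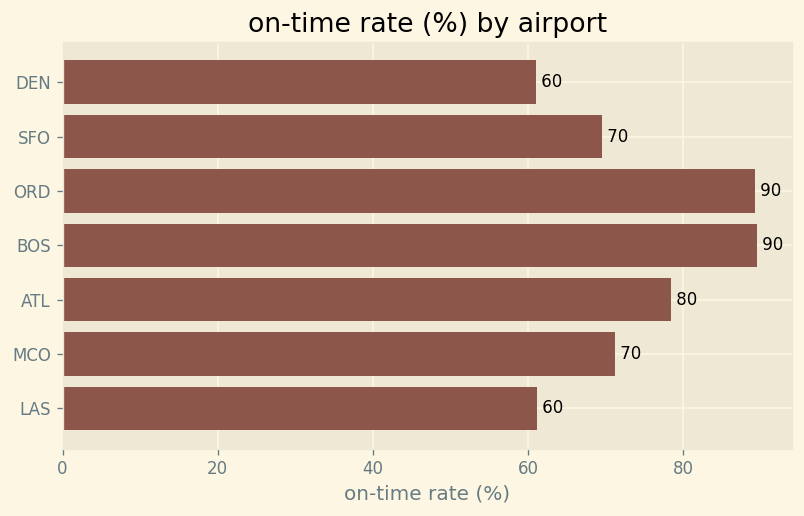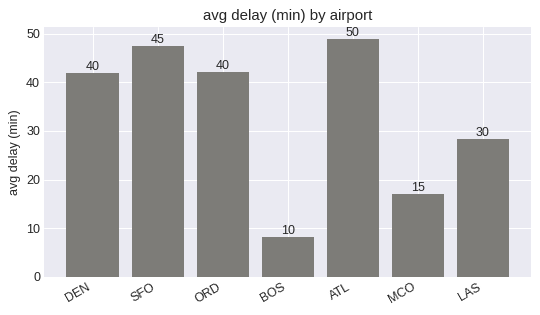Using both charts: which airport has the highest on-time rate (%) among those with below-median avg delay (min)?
BOS

Chart 2 median avg delay (min) ≈ 40; below-median airports: BOS, MCO, LAS. Among those, BOS has the highest on-time rate (%) (≈ 90).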